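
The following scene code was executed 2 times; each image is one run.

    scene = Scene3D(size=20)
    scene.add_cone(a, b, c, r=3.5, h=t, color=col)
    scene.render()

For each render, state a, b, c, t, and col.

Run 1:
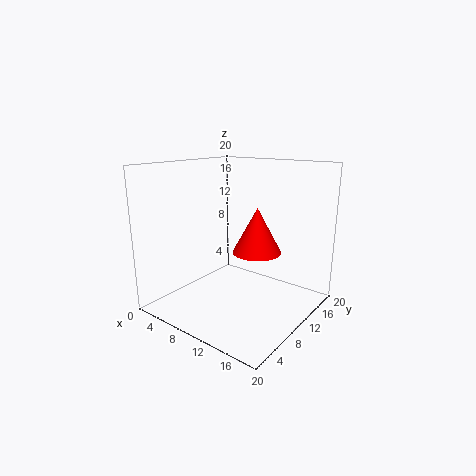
a = 11.5; b = 12.5; c = 7.5; t = 6.5; col = 'red'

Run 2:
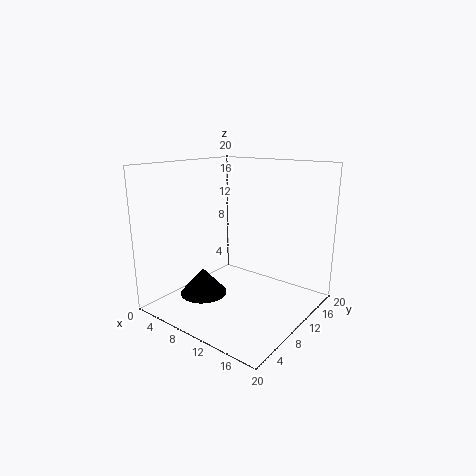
a = 4.5; b = 8.5; c = 0.5; t = 4; col = 'black'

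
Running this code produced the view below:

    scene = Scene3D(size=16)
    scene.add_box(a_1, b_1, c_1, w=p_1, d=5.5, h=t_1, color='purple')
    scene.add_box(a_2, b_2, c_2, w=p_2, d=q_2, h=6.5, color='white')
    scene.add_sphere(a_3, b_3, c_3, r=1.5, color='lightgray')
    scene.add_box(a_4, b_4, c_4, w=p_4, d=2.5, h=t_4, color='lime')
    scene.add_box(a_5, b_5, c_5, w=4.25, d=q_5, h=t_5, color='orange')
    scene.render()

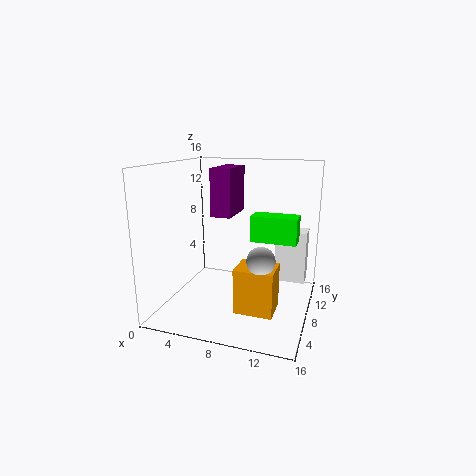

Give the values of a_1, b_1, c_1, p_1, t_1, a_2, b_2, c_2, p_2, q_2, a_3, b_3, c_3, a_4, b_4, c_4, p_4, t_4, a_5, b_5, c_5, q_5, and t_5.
a_1 = 3.75, b_1 = 10.25, c_1 = 9.5, p_1 = 2.5, t_1 = 5.75, a_2 = 11.25, b_2 = 12.75, c_2 = 1.25, p_2 = 3.75, q_2 = 2.5, a_3 = 11.25, b_3 = 5.75, c_3 = 6.5, a_4 = 9, b_4 = 9.25, c_4 = 7.25, p_4 = 5.25, t_4 = 3, a_5 = 8.5, b_5 = 4.75, c_5 = 0.5, q_5 = 3.5, t_5 = 5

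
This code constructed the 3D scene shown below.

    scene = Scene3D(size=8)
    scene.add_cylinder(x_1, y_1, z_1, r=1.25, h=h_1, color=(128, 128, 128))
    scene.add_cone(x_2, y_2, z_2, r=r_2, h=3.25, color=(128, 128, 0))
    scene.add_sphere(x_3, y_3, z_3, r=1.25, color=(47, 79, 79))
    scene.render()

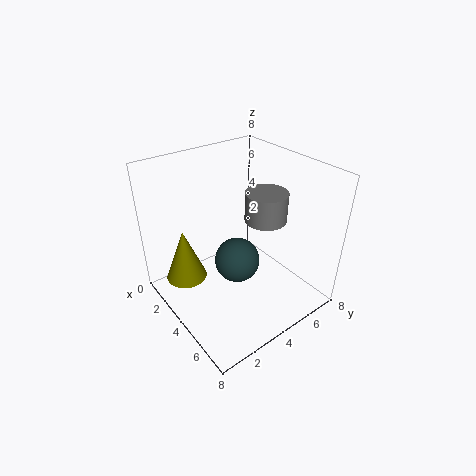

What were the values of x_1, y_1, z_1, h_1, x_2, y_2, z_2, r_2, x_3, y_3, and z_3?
x_1 = 3.75
y_1 = 6.25
z_1 = 4.25
h_1 = 1.75
x_2 = 1.25
y_2 = 2
z_2 = 0.5
r_2 = 1.25
x_3 = 4.25
y_3 = 3.75
z_3 = 2.75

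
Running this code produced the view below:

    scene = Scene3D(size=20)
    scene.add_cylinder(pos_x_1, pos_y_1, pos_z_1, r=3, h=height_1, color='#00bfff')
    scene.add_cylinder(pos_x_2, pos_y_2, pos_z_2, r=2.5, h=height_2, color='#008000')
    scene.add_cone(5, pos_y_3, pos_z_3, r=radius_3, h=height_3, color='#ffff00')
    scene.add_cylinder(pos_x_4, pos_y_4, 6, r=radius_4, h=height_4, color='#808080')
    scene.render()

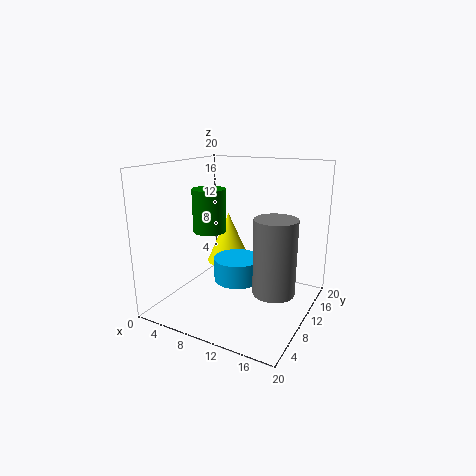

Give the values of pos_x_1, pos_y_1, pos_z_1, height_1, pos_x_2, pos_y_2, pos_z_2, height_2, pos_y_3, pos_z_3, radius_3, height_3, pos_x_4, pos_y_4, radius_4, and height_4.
pos_x_1 = 11.5; pos_y_1 = 7; pos_z_1 = 5.5; height_1 = 3; pos_x_2 = 4; pos_y_2 = 12; pos_z_2 = 9.5; height_2 = 6.5; pos_y_3 = 16; pos_z_3 = 3.5; radius_3 = 3.5; height_3 = 8; pos_x_4 = 17.5; pos_y_4 = 5; radius_4 = 2.5; height_4 = 9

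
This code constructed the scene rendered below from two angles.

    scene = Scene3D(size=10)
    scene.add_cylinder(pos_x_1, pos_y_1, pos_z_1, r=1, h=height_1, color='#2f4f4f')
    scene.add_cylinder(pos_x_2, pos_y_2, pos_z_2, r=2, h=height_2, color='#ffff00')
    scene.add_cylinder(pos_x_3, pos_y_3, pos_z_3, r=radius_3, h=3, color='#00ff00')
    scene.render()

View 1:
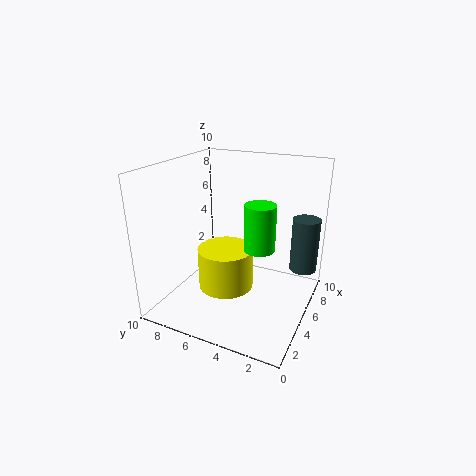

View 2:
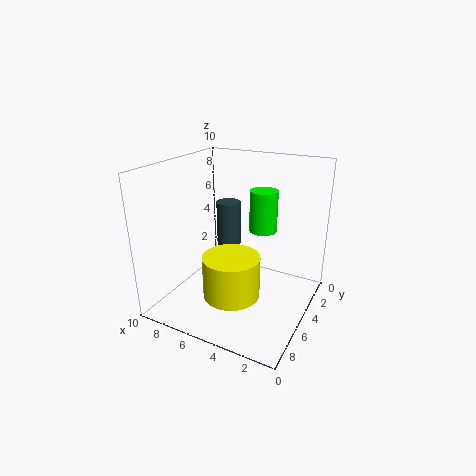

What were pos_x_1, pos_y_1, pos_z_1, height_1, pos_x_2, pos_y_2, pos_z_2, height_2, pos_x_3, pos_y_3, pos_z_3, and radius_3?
pos_x_1 = 8, pos_y_1 = 1, pos_z_1 = 2, height_1 = 4, pos_x_2 = 5, pos_y_2 = 6, pos_z_2 = 1, height_2 = 3, pos_x_3 = 4, pos_y_3 = 3, pos_z_3 = 5, radius_3 = 1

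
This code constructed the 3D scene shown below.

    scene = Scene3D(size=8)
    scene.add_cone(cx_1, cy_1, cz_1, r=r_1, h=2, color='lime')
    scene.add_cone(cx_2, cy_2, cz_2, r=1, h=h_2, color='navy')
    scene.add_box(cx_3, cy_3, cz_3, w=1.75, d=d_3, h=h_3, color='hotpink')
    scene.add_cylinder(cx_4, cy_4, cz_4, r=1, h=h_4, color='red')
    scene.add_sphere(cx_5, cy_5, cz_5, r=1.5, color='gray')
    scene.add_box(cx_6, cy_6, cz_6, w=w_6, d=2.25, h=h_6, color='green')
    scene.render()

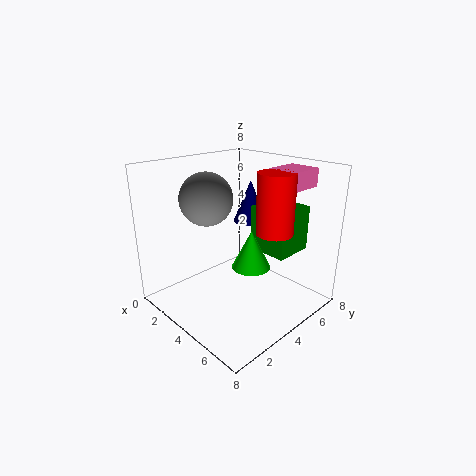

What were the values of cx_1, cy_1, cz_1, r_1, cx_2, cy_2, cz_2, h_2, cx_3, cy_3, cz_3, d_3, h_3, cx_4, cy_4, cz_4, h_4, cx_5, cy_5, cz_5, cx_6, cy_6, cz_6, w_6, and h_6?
cx_1 = 5.5; cy_1 = 3.5; cz_1 = 3; r_1 = 1; cx_2 = 3; cy_2 = 6; cz_2 = 4.25; h_2 = 2.5; cx_3 = 4.75; cy_3 = 5.5; cz_3 = 6.75; d_3 = 2; h_3 = 1; cx_4 = 5.75; cy_4 = 5; cz_4 = 4.5; h_4 = 3.25; cx_5 = 2.25; cy_5 = 3.25; cz_5 = 6; cx_6 = 4.25; cy_6 = 4.75; cz_6 = 3.25; w_6 = 2.25; h_6 = 2.5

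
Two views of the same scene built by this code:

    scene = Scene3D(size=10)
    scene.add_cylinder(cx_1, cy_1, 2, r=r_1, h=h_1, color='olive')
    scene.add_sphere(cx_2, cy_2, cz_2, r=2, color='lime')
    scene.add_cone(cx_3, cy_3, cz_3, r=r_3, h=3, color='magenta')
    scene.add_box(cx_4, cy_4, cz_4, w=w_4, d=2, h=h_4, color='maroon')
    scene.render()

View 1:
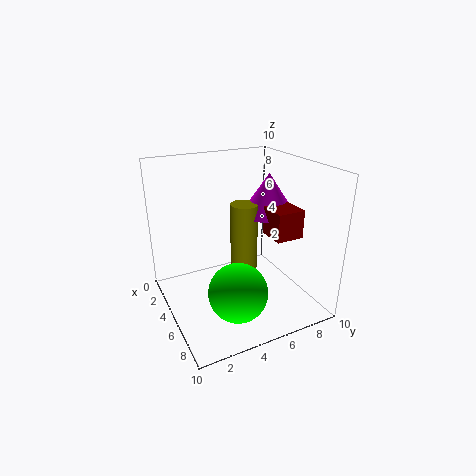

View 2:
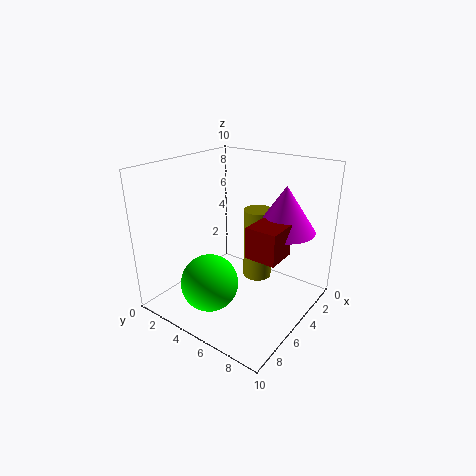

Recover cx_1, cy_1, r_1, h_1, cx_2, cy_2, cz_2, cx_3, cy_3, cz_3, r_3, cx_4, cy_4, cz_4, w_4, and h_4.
cx_1 = 4
cy_1 = 6
r_1 = 1
h_1 = 5
cx_2 = 7
cy_2 = 4
cz_2 = 2
cx_3 = 4
cy_3 = 8
cz_3 = 6
r_3 = 2
cx_4 = 5
cy_4 = 7
cz_4 = 5
w_4 = 2
h_4 = 2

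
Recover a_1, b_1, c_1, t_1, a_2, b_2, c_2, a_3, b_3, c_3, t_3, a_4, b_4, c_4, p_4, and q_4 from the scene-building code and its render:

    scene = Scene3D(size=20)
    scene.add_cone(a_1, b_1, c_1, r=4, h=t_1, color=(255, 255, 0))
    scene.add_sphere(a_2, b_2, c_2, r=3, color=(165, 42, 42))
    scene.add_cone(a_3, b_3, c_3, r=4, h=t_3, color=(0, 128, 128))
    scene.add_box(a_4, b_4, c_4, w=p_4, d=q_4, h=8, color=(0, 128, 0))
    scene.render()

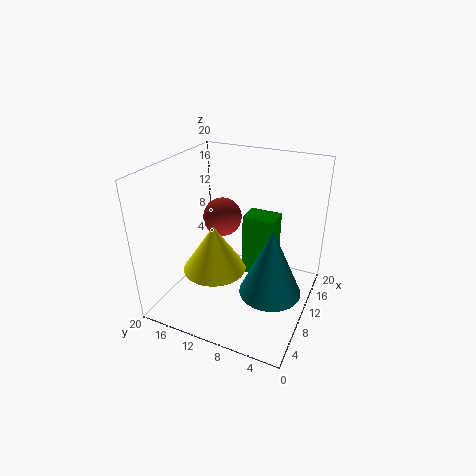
a_1 = 5; b_1 = 11; c_1 = 8; t_1 = 6; a_2 = 15; b_2 = 15; c_2 = 10; a_3 = 7; b_3 = 4; c_3 = 5; t_3 = 9; a_4 = 7; b_4 = 4; c_4 = 7; p_4 = 3; q_4 = 4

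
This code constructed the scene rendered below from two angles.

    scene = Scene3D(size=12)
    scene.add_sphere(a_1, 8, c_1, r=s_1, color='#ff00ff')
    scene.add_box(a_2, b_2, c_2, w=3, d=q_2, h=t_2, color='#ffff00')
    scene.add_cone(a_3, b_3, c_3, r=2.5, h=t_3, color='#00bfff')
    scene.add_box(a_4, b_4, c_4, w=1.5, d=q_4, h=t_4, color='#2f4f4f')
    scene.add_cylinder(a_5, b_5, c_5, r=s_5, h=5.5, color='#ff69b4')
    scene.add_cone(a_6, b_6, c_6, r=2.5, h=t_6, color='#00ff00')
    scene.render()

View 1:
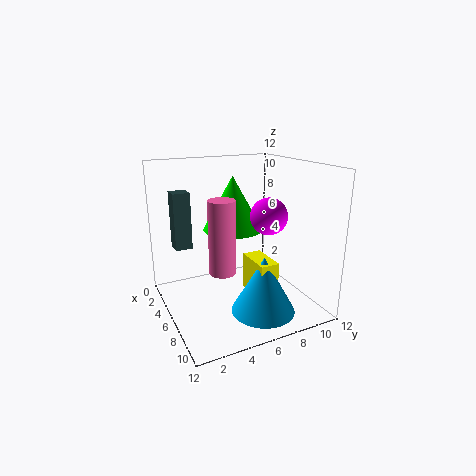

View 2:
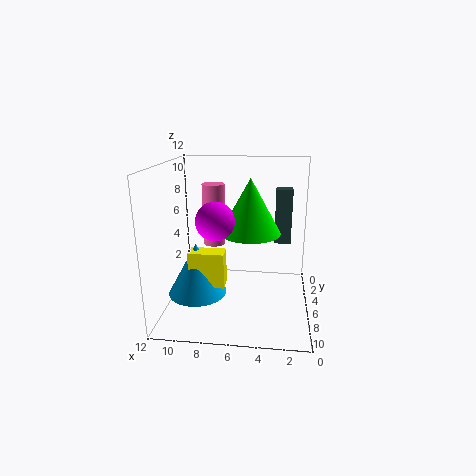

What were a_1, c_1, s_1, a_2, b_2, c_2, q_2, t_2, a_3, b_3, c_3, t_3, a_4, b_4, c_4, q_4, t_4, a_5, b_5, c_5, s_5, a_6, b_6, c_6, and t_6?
a_1 = 7.5, c_1 = 8, s_1 = 1.5, a_2 = 7, b_2 = 6, c_2 = 2, q_2 = 1.5, t_2 = 3, a_3 = 9.5, b_3 = 6.5, c_3 = 1, t_3 = 4.5, a_4 = 1.5, b_4 = 1.5, c_4 = 4.5, q_4 = 1.5, t_4 = 5, a_5 = 8.5, b_5 = 3.5, c_5 = 4.5, s_5 = 1, a_6 = 5, b_6 = 6, c_6 = 6.5, t_6 = 4.5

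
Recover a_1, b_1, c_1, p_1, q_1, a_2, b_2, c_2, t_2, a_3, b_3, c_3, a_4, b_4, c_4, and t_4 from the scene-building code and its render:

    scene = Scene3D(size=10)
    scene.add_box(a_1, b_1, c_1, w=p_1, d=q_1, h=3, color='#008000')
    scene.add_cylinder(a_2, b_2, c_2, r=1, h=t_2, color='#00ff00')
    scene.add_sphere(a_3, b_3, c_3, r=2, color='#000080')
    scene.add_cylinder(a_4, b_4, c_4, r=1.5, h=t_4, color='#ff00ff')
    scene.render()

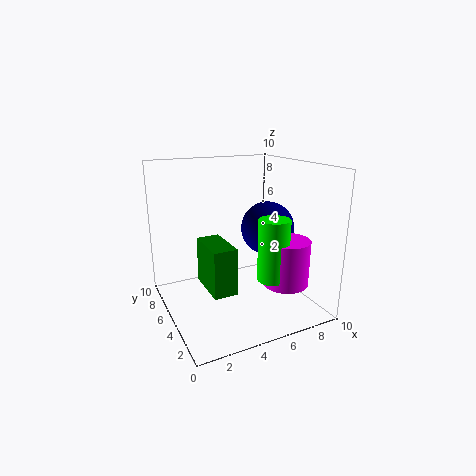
a_1 = 2
b_1 = 2
c_1 = 2.5
p_1 = 1.5
q_1 = 3
a_2 = 6
b_2 = 2
c_2 = 3
t_2 = 4
a_3 = 8
b_3 = 6
c_3 = 5
a_4 = 7
b_4 = 2
c_4 = 2.5
t_4 = 3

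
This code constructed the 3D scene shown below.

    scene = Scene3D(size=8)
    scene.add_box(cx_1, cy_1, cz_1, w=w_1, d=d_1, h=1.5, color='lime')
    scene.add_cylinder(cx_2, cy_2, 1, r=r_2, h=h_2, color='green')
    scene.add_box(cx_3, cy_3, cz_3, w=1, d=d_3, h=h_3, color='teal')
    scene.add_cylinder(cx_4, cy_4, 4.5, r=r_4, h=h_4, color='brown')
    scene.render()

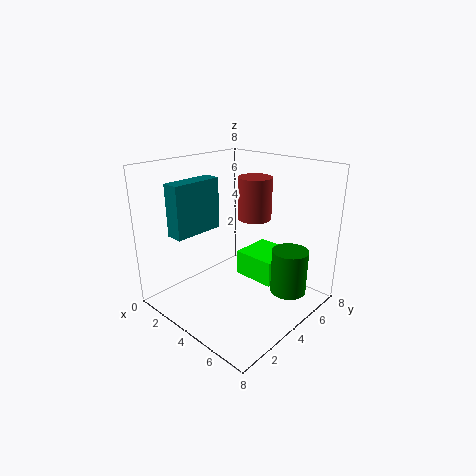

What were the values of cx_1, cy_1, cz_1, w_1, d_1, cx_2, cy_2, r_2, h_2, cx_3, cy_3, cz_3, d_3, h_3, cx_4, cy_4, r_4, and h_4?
cx_1 = 3
cy_1 = 5
cz_1 = 1
w_1 = 2.5
d_1 = 2.5
cx_2 = 6.5
cy_2 = 5.5
r_2 = 1
h_2 = 2.5
cx_3 = 1
cy_3 = 1.5
cz_3 = 4
d_3 = 3
h_3 = 3
cx_4 = 3.5
cy_4 = 6
r_4 = 1
h_4 = 2.5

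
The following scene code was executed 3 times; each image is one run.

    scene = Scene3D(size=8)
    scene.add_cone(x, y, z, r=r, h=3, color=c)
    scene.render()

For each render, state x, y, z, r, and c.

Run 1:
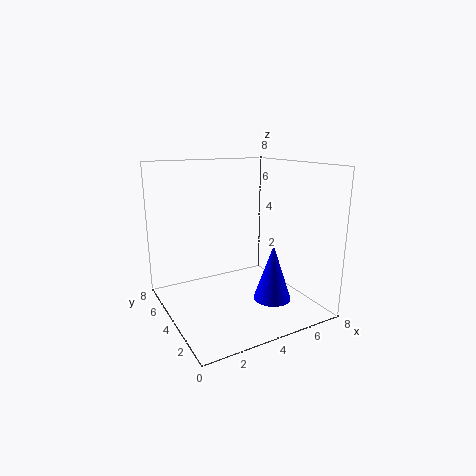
x = 5
y = 2
z = 1
r = 1
c = 'blue'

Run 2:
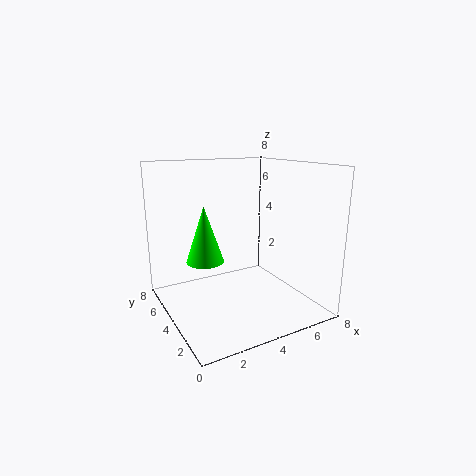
x = 2
y = 4
z = 3
r = 1
c = 'lime'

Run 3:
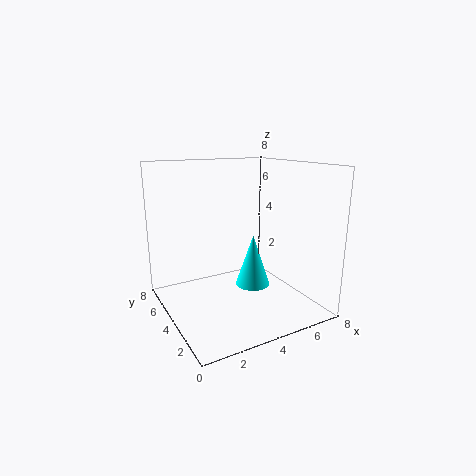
x = 5
y = 4
z = 1
r = 1
c = 'cyan'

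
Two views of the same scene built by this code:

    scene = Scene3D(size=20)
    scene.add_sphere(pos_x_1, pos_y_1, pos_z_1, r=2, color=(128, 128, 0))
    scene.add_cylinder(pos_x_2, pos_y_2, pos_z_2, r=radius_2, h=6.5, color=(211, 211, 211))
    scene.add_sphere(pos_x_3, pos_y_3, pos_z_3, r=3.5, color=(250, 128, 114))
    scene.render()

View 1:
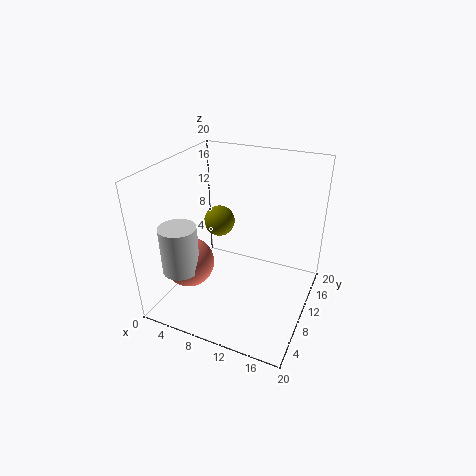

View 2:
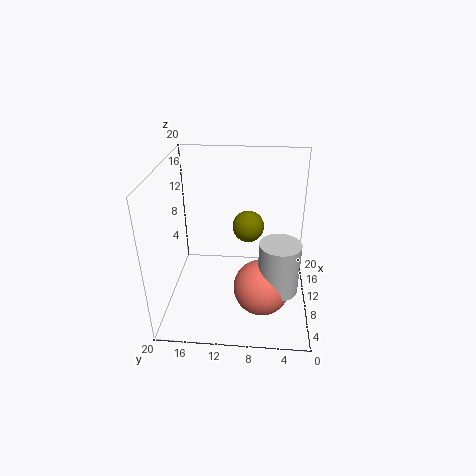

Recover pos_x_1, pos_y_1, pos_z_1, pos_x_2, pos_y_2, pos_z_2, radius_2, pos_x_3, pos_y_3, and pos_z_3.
pos_x_1 = 8; pos_y_1 = 8.5; pos_z_1 = 13; pos_x_2 = 4; pos_y_2 = 4.5; pos_z_2 = 6.5; radius_2 = 2.5; pos_x_3 = 4; pos_y_3 = 6.5; pos_z_3 = 6.5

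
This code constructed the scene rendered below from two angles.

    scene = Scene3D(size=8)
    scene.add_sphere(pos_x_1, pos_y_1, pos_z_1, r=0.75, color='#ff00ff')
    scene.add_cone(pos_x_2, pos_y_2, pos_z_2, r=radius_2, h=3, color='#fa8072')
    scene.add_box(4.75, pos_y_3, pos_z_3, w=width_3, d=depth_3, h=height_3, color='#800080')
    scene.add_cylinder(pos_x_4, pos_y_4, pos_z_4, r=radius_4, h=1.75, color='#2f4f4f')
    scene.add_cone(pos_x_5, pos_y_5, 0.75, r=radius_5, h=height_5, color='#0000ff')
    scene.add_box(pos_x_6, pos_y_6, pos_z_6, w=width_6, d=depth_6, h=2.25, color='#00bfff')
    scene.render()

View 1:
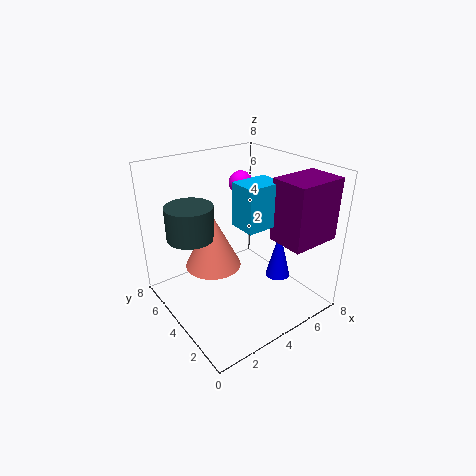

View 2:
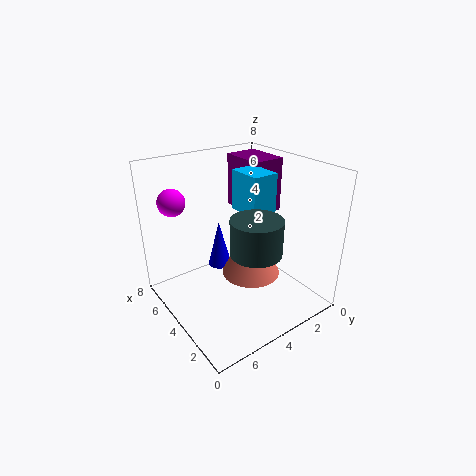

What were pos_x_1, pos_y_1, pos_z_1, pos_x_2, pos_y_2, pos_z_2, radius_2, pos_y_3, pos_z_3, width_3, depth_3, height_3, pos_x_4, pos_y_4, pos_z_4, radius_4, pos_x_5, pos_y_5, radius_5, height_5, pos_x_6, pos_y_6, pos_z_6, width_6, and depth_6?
pos_x_1 = 6.25
pos_y_1 = 6.75
pos_z_1 = 6
pos_x_2 = 2.5
pos_y_2 = 4.25
pos_z_2 = 2.75
radius_2 = 1.5
pos_y_3 = 0.25
pos_z_3 = 4.5
width_3 = 2.75
depth_3 = 2
height_3 = 3.25
pos_x_4 = 1.5
pos_y_4 = 4.75
pos_z_4 = 4.5
radius_4 = 1.25
pos_x_5 = 6.75
pos_y_5 = 3.5
radius_5 = 0.75
height_5 = 3
pos_x_6 = 3.25
pos_y_6 = 2
pos_z_6 = 5.25
width_6 = 2
depth_6 = 1.5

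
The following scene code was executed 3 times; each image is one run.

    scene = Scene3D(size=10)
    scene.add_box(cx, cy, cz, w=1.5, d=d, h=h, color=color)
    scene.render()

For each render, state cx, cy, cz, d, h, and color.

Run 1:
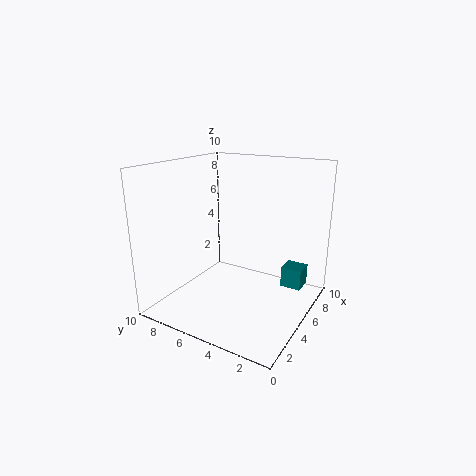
cx = 7, cy = 1, cz = 1, d = 1.5, h = 1.5, color = 'teal'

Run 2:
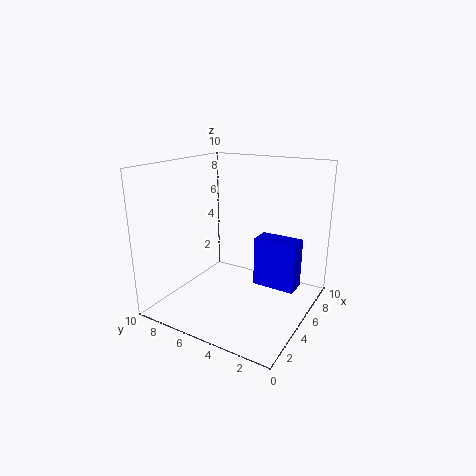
cx = 5.5, cy = 1, cz = 1.5, d = 3, h = 3.5, color = 'blue'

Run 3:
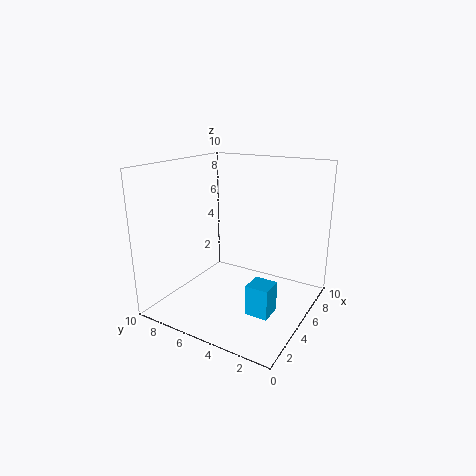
cx = 2.5, cy = 1.5, cz = 1, d = 1.5, h = 2, color = 'deepskyblue'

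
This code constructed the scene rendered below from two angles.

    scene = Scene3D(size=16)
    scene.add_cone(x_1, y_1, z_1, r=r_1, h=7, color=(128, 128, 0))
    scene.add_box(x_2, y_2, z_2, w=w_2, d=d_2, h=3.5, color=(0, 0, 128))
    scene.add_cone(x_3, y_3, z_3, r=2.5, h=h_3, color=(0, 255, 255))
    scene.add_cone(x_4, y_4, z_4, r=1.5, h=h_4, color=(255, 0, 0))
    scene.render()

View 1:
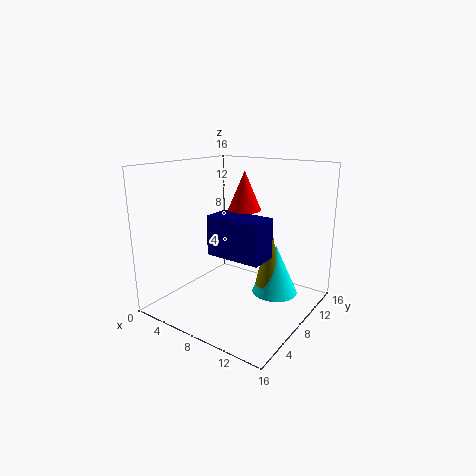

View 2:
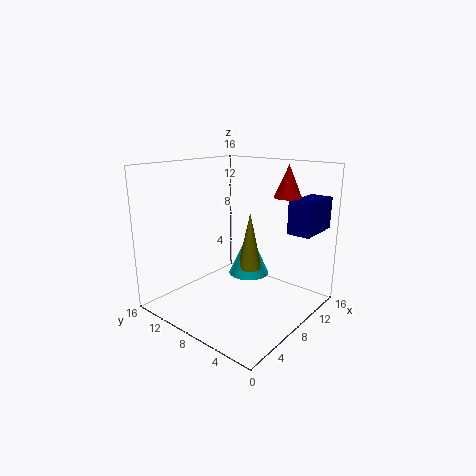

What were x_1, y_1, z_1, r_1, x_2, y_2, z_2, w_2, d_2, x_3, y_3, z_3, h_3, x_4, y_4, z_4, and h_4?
x_1 = 11.5
y_1 = 9
z_1 = 3
r_1 = 1.5
x_2 = 10
y_2 = 0.5
z_2 = 9
w_2 = 5
d_2 = 2.5
x_3 = 12
y_3 = 9.5
z_3 = 2
h_3 = 5.5
x_4 = 11.5
y_4 = 4
z_4 = 12.5
h_4 = 3.5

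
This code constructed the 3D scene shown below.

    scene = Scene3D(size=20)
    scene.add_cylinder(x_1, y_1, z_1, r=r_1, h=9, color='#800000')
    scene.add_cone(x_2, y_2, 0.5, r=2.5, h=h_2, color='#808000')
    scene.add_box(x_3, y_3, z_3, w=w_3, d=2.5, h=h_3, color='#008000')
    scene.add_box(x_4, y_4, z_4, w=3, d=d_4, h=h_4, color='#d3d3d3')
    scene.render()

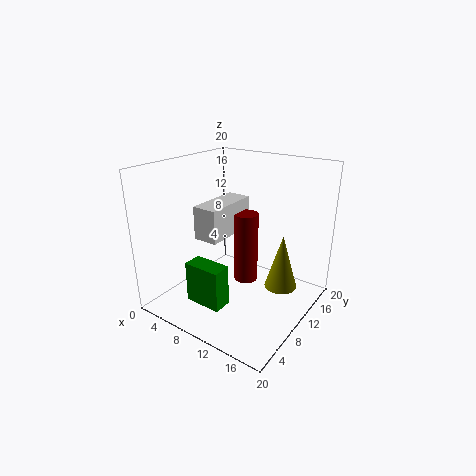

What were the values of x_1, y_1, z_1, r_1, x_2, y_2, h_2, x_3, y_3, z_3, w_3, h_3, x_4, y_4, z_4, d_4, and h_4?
x_1 = 13, y_1 = 7.5, z_1 = 6, r_1 = 1.5, x_2 = 14, y_2 = 16, h_2 = 8.5, x_3 = 7, y_3 = 2.5, z_3 = 3, w_3 = 5, h_3 = 5.5, x_4 = 9, y_4 = 2.5, z_4 = 12.5, d_4 = 7, h_4 = 4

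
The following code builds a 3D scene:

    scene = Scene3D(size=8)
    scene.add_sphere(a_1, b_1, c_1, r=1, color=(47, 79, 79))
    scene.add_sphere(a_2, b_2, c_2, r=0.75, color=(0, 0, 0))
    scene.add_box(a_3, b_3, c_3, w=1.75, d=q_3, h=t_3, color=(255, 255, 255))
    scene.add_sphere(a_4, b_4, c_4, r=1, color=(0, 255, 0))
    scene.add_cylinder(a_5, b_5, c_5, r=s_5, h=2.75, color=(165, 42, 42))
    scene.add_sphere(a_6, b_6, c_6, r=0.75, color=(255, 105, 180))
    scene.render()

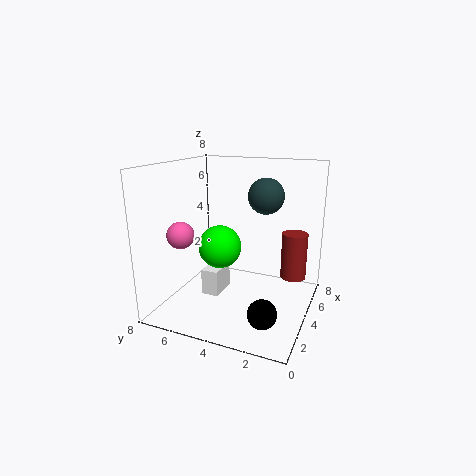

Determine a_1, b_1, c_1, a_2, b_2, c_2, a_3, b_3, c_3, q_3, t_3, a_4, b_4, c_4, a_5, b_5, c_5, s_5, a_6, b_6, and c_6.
a_1 = 5; b_1 = 2.75; c_1 = 6.25; a_2 = 1.75; b_2 = 1.75; c_2 = 1; a_3 = 3.25; b_3 = 5; c_3 = 0.5; q_3 = 1; t_3 = 1.5; a_4 = 1.25; b_4 = 3.75; c_4 = 4.5; a_5 = 6; b_5 = 1.25; c_5 = 1.25; s_5 = 0.75; a_6 = 2.5; b_6 = 6.75; c_6 = 4.25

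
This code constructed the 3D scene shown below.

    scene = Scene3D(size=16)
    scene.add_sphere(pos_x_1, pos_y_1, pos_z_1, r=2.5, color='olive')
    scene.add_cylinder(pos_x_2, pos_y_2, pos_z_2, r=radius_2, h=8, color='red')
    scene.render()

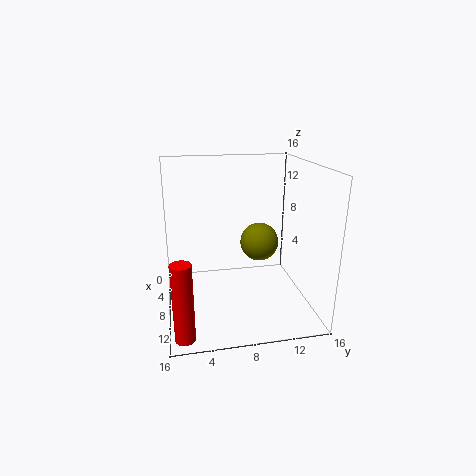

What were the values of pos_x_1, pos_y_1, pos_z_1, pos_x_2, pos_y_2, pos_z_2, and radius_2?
pos_x_1 = 2.5, pos_y_1 = 12, pos_z_1 = 5, pos_x_2 = 14.5, pos_y_2 = 1.5, pos_z_2 = 0.5, radius_2 = 1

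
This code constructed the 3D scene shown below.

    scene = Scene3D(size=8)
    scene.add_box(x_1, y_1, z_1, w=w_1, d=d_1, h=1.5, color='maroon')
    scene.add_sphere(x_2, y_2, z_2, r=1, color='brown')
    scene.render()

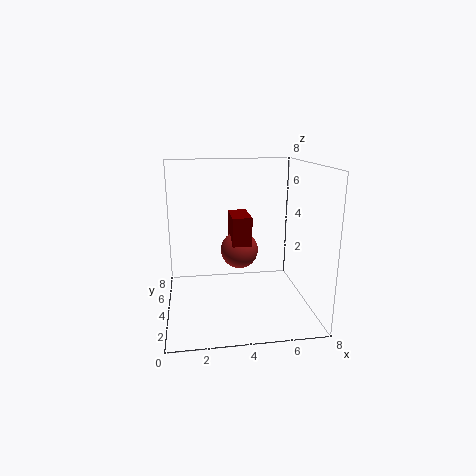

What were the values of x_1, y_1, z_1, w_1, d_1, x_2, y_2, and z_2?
x_1 = 3.5
y_1 = 2.5
z_1 = 4
w_1 = 1
d_1 = 2
x_2 = 4
y_2 = 3.5
z_2 = 3.5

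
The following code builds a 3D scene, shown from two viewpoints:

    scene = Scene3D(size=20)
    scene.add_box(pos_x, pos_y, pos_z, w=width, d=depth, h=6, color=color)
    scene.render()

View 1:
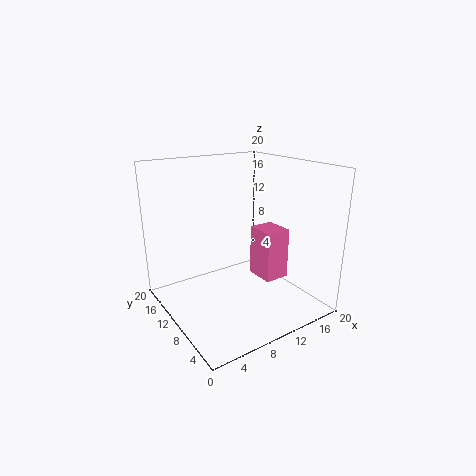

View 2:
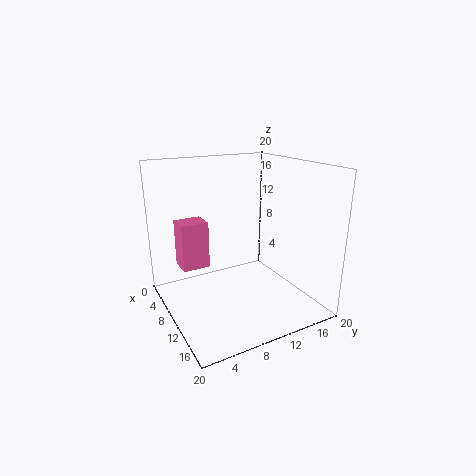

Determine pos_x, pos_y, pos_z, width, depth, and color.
pos_x = 8.5
pos_y = 1.5
pos_z = 7.5
width = 3
depth = 3.5
color = 'hotpink'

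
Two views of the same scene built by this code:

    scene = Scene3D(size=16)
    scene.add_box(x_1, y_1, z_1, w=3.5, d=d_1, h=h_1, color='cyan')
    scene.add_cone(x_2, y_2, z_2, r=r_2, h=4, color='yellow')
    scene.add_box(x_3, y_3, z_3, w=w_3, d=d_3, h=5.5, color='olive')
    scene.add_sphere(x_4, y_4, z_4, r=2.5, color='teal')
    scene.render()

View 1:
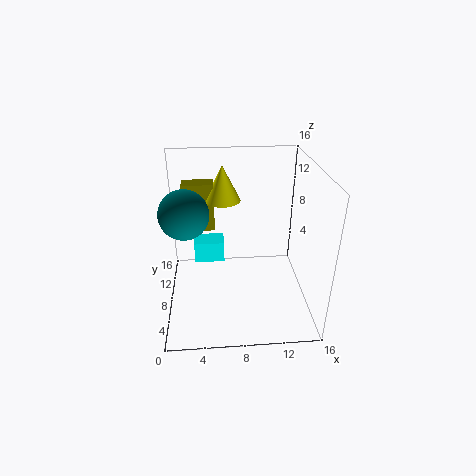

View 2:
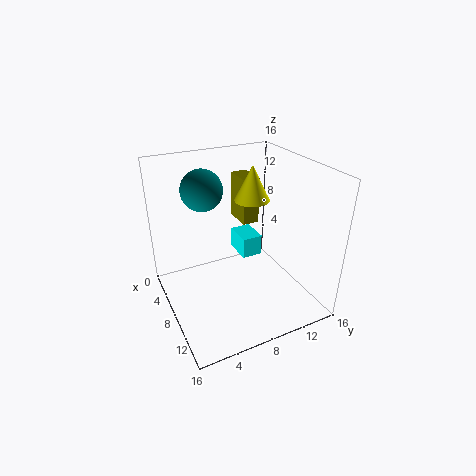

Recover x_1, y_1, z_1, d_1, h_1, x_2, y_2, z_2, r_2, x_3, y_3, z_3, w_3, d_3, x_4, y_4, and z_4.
x_1 = 3; y_1 = 9.5; z_1 = 4; d_1 = 2.5; h_1 = 2.5; x_2 = 6.5; y_2 = 10.5; z_2 = 11.5; r_2 = 2; x_3 = 2; y_3 = 10; z_3 = 8; w_3 = 3.5; d_3 = 2; x_4 = 2.5; y_4 = 6; z_4 = 12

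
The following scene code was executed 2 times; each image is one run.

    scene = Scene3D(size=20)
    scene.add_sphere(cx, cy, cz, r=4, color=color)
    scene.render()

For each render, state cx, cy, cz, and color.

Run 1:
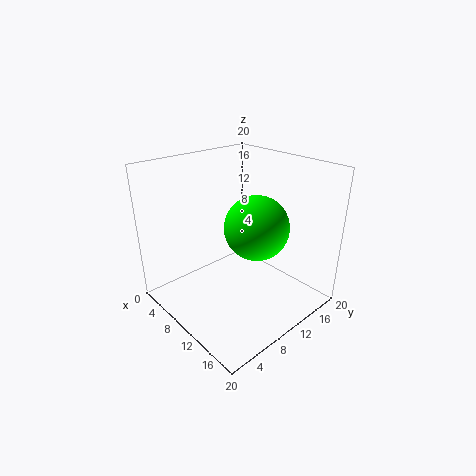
cx = 14.5, cy = 9, cz = 13.5, color = 'lime'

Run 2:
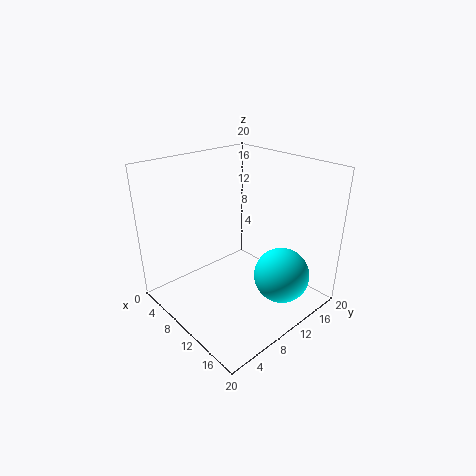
cx = 14.5, cy = 14.5, cz = 4, color = 'cyan'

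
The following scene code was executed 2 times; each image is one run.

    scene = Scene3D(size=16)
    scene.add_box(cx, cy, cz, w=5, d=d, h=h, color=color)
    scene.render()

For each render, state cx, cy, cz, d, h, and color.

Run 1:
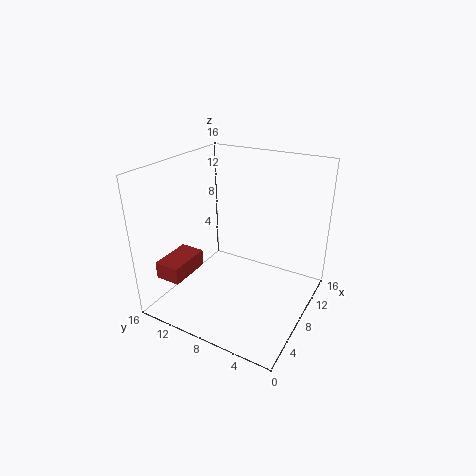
cx = 3, cy = 13, cz = 3, d = 3, h = 2, color = 'brown'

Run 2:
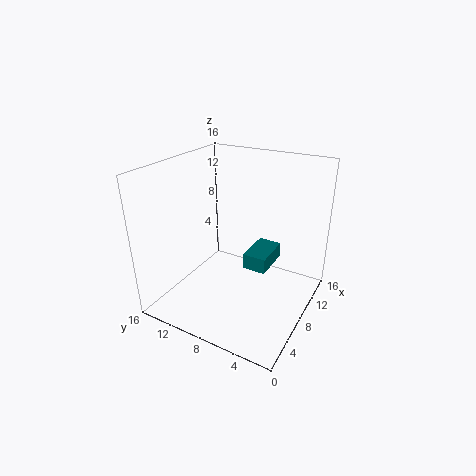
cx = 11, cy = 6, cz = 2, d = 3, h = 2, color = 'teal'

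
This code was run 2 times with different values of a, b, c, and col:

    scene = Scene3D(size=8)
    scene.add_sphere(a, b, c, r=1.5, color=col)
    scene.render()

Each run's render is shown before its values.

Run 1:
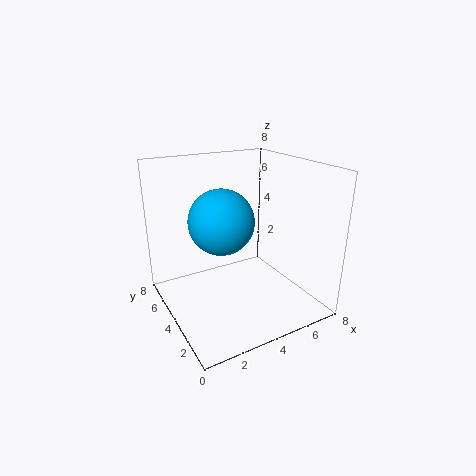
a = 2, b = 2, c = 6, col = 'deepskyblue'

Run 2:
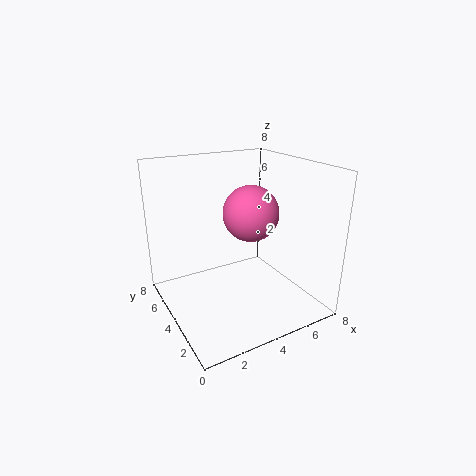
a = 4.5, b = 3.5, c = 5.5, col = 'hotpink'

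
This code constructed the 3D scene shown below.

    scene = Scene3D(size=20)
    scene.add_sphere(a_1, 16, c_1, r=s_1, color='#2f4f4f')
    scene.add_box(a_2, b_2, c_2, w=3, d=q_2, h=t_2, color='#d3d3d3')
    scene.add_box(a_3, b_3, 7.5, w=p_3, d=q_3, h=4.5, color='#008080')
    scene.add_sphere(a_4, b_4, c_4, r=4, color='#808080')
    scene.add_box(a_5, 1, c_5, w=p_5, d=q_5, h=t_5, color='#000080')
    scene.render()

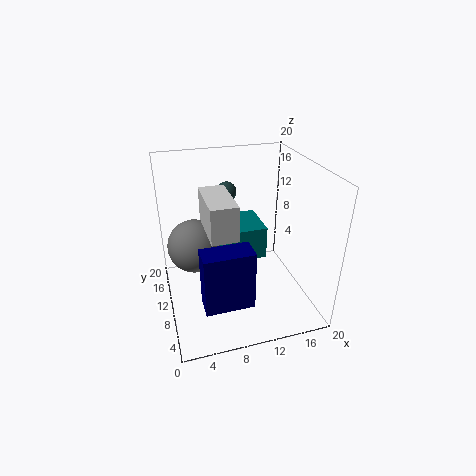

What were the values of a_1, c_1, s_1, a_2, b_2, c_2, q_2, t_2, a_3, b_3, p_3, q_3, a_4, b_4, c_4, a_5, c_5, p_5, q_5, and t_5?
a_1 = 10; c_1 = 14.5; s_1 = 1.5; a_2 = 4.5; b_2 = 1; c_2 = 15; q_2 = 6.5; t_2 = 4; a_3 = 8; b_3 = 8; p_3 = 5.5; q_3 = 6; a_4 = 4.5; b_4 = 14.5; c_4 = 7; a_5 = 3.5; c_5 = 5.5; p_5 = 6; q_5 = 3; t_5 = 7.5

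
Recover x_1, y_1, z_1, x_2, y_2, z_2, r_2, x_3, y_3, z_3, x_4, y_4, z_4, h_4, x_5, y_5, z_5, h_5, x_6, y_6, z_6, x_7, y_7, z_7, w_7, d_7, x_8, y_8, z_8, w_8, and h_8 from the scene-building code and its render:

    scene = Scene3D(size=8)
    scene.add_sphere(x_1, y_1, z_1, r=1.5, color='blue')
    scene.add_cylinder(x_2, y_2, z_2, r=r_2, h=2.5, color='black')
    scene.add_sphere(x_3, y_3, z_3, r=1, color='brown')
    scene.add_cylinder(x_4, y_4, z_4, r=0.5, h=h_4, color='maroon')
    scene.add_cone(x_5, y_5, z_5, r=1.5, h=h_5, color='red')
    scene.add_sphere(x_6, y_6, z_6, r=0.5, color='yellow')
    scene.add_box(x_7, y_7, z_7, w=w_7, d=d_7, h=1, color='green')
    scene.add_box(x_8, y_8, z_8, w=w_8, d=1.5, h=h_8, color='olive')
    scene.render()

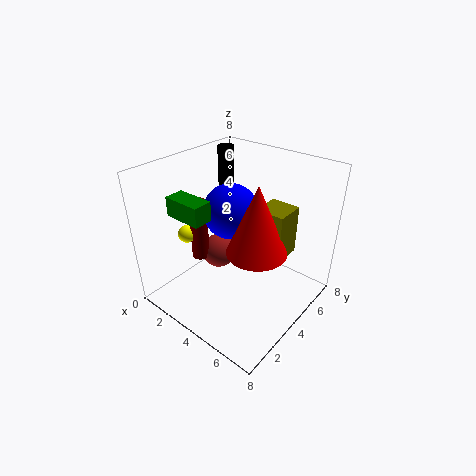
x_1 = 3.5, y_1 = 4, z_1 = 5.5, x_2 = 1, y_2 = 6.5, z_2 = 5.5, r_2 = 0.5, x_3 = 2.5, y_3 = 4, z_3 = 2.5, x_4 = 2, y_4 = 3, z_4 = 2.5, h_4 = 3.5, x_5 = 6, y_5 = 3, z_5 = 4.5, h_5 = 3.5, x_6 = 1.5, y_6 = 2.5, z_6 = 4, x_7 = 2, y_7 = 1, z_7 = 6, w_7 = 2, d_7 = 1, x_8 = 5.5, y_8 = 3.5, z_8 = 4, w_8 = 1.5, h_8 = 2.5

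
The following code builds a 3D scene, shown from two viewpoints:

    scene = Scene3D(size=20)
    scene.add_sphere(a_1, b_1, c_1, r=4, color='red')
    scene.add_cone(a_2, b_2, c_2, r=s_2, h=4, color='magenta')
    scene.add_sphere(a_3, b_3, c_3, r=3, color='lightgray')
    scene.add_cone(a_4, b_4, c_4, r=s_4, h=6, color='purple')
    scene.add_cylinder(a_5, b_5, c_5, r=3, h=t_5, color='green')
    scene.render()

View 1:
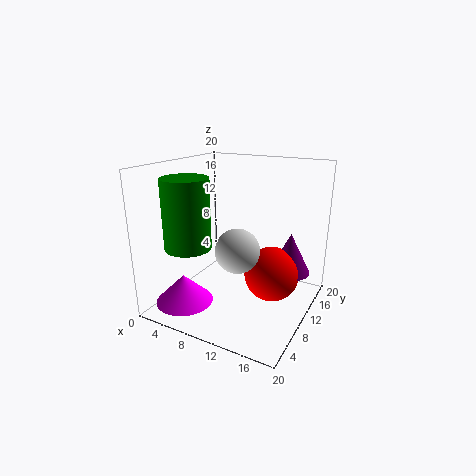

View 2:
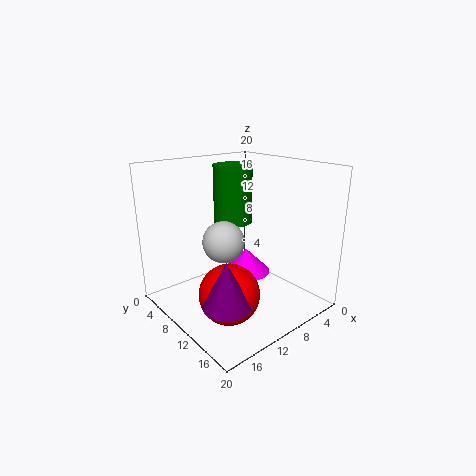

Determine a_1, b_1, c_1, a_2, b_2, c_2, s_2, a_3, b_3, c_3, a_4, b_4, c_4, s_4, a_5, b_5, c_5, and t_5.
a_1 = 14; b_1 = 13; c_1 = 4; a_2 = 4; b_2 = 5; c_2 = 1; s_2 = 4; a_3 = 11; b_3 = 8; c_3 = 9; a_4 = 16; b_4 = 15; c_4 = 4; s_4 = 3; a_5 = 6; b_5 = 4; c_5 = 10; t_5 = 9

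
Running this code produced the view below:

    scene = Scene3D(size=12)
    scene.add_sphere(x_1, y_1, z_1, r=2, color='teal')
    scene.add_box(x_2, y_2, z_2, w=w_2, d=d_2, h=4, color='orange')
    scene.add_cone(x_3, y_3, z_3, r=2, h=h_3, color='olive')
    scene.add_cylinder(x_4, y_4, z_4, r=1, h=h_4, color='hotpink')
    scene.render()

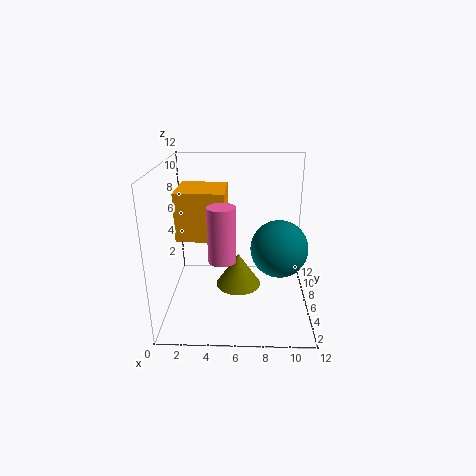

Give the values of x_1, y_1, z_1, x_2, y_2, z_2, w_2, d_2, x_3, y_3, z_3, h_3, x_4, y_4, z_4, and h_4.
x_1 = 9
y_1 = 2
z_1 = 7
x_2 = 1
y_2 = 5
z_2 = 6
w_2 = 4
d_2 = 4
x_3 = 6
y_3 = 7
z_3 = 1
h_3 = 3
x_4 = 5
y_4 = 2
z_4 = 6
h_4 = 4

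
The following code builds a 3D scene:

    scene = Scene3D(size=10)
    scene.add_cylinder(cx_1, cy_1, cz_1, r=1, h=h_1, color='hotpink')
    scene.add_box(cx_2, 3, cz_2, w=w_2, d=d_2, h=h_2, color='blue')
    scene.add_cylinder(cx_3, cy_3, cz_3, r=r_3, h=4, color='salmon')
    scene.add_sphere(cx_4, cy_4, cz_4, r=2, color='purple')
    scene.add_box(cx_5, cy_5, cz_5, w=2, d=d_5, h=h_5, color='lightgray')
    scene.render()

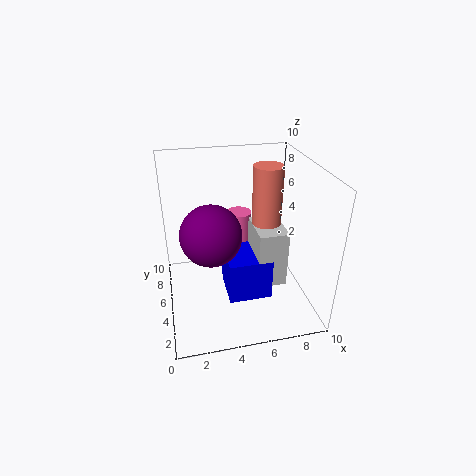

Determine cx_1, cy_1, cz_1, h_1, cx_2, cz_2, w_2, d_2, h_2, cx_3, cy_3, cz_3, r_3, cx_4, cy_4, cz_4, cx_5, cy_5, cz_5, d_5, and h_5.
cx_1 = 6, cy_1 = 9, cz_1 = 2, h_1 = 3, cx_2 = 4, cz_2 = 1, w_2 = 3, d_2 = 3, h_2 = 3, cx_3 = 7, cy_3 = 5, cz_3 = 6, r_3 = 1, cx_4 = 3, cy_4 = 4, cz_4 = 6, cx_5 = 6, cy_5 = 3, cz_5 = 2, d_5 = 3, h_5 = 4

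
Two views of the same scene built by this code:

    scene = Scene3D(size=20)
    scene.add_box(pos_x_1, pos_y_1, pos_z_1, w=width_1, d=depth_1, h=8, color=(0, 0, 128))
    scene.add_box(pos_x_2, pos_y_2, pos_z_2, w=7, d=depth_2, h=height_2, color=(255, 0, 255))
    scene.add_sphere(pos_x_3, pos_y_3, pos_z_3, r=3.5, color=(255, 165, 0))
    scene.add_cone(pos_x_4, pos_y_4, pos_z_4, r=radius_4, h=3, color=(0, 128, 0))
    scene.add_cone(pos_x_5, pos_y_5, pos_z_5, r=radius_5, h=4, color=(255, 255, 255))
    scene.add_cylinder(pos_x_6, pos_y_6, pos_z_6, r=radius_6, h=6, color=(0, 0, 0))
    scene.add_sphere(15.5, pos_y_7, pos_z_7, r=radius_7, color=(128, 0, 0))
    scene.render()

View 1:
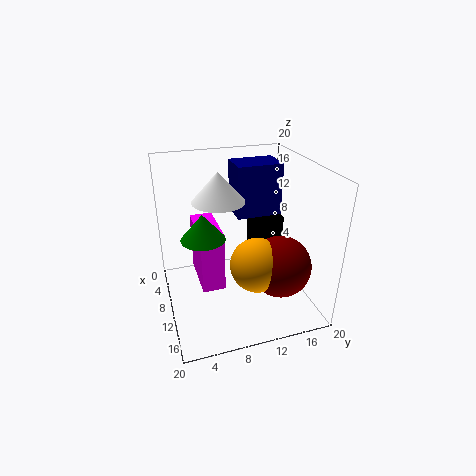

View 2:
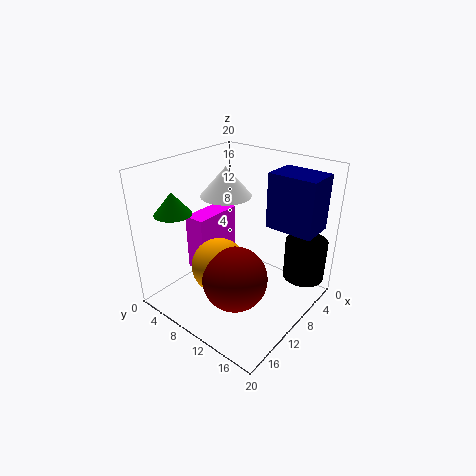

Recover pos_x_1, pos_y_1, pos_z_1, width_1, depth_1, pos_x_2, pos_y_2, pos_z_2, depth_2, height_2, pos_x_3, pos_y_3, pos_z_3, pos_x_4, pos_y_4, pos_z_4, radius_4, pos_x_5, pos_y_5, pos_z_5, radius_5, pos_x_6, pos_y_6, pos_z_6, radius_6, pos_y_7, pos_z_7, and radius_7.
pos_x_1 = 0.5, pos_y_1 = 11.5, pos_z_1 = 10.5, width_1 = 5, depth_1 = 7, pos_x_2 = 7, pos_y_2 = 4, pos_z_2 = 5, depth_2 = 3, height_2 = 8, pos_x_3 = 15, pos_y_3 = 11, pos_z_3 = 8.5, pos_x_4 = 16, pos_y_4 = 4, pos_z_4 = 14, radius_4 = 2.5, pos_x_5 = 9.5, pos_y_5 = 7.5, pos_z_5 = 15.5, radius_5 = 3.5, pos_x_6 = 3, pos_y_6 = 17, pos_z_6 = 3, radius_6 = 3, pos_y_7 = 14, pos_z_7 = 8, radius_7 = 4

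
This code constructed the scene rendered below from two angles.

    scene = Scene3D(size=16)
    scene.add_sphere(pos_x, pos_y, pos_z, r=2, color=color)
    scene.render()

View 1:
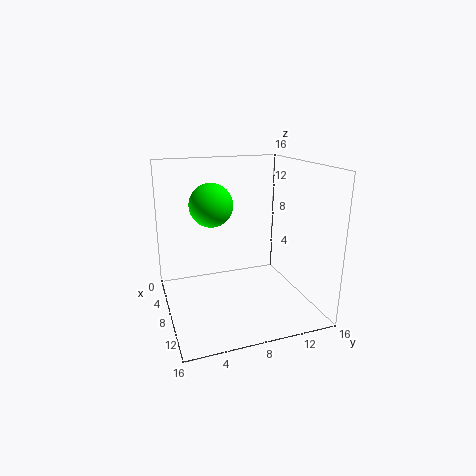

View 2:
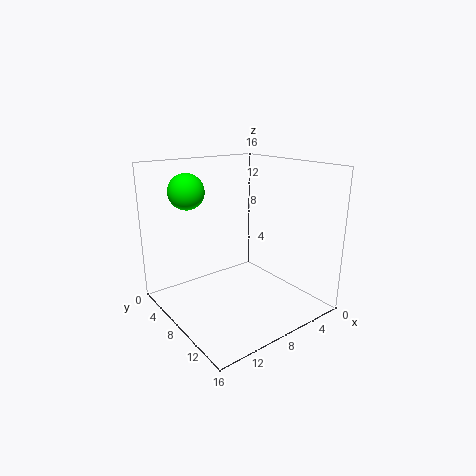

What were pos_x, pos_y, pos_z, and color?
pos_x = 12
pos_y = 4
pos_z = 13
color = 'lime'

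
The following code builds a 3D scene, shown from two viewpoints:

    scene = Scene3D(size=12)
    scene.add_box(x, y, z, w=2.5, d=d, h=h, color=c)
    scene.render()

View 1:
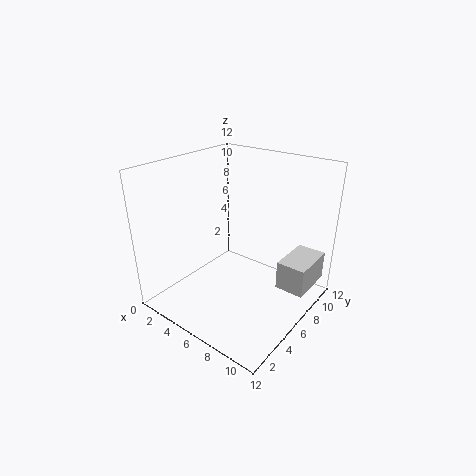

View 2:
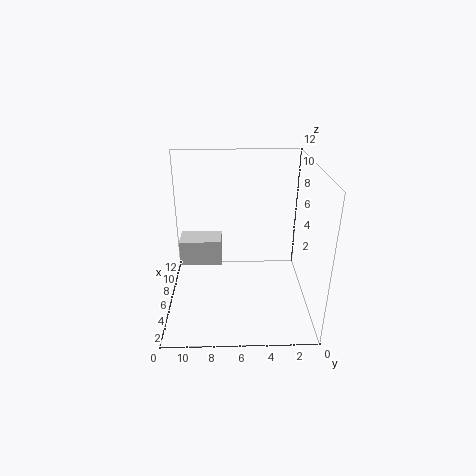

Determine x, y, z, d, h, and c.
x = 9, y = 7.5, z = 1.5, d = 4, h = 2.5, c = 'lightgray'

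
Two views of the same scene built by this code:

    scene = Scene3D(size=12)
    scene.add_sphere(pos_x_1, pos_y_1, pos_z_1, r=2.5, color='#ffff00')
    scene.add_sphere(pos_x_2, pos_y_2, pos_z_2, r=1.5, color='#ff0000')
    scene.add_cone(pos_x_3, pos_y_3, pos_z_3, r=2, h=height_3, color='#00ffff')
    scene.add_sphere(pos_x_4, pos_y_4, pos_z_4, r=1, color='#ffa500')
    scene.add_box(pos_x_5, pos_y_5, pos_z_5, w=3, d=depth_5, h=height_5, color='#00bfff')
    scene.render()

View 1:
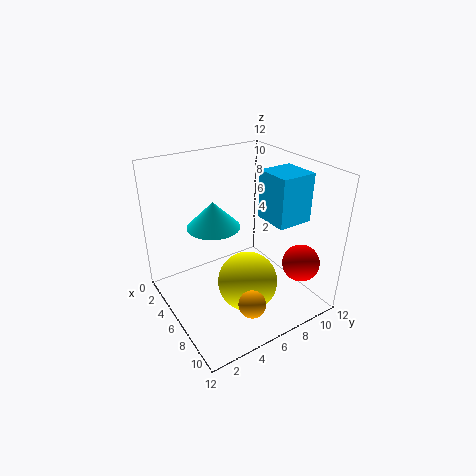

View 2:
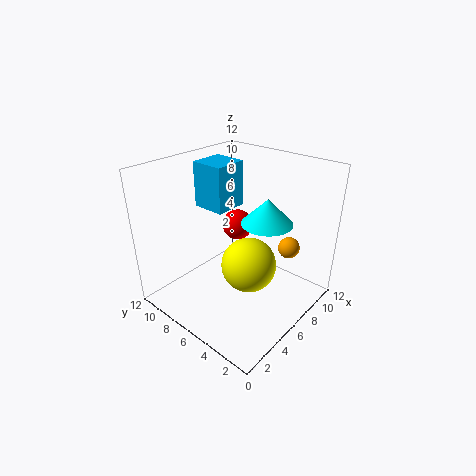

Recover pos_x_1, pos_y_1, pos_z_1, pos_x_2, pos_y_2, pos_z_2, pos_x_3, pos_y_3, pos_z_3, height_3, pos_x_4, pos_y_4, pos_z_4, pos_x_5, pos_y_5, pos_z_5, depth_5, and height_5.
pos_x_1 = 7.5; pos_y_1 = 6; pos_z_1 = 2.5; pos_x_2 = 10; pos_y_2 = 9.5; pos_z_2 = 4.5; pos_x_3 = 6.5; pos_y_3 = 3.5; pos_z_3 = 8; height_3 = 2; pos_x_4 = 11; pos_y_4 = 4; pos_z_4 = 3.5; pos_x_5 = 6; pos_y_5 = 8; pos_z_5 = 7.5; depth_5 = 3; height_5 = 4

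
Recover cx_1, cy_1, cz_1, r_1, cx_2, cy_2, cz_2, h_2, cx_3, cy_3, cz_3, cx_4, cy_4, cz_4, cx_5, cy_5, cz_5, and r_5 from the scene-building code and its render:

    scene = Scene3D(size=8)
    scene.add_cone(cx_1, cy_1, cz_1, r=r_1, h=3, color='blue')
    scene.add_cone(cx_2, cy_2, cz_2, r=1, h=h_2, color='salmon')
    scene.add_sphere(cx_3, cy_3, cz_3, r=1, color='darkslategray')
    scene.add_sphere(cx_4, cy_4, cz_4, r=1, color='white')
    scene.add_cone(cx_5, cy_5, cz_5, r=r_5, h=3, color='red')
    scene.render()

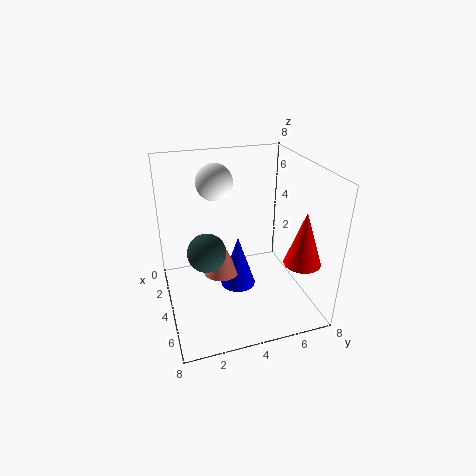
cx_1 = 4, cy_1 = 4, cz_1 = 1, r_1 = 1, cx_2 = 4, cy_2 = 3, cz_2 = 2, h_2 = 2, cx_3 = 5, cy_3 = 2, cz_3 = 4, cx_4 = 3, cy_4 = 3, cz_4 = 7, cx_5 = 6, cy_5 = 7, cz_5 = 3, r_5 = 1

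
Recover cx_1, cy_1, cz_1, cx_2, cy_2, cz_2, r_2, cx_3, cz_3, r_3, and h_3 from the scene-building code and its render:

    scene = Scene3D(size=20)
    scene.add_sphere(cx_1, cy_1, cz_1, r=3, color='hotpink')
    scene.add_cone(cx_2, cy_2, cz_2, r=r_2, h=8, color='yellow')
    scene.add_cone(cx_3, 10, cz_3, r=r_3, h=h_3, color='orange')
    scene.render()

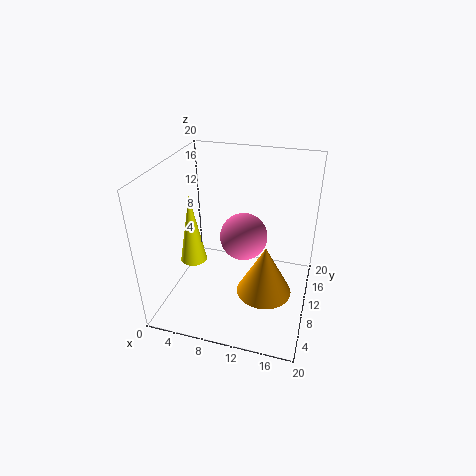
cx_1 = 11.5
cy_1 = 7.5
cz_1 = 12
cx_2 = 7
cy_2 = 2
cz_2 = 11.5
r_2 = 1.5
cx_3 = 14
cz_3 = 1.5
r_3 = 4
h_3 = 7.5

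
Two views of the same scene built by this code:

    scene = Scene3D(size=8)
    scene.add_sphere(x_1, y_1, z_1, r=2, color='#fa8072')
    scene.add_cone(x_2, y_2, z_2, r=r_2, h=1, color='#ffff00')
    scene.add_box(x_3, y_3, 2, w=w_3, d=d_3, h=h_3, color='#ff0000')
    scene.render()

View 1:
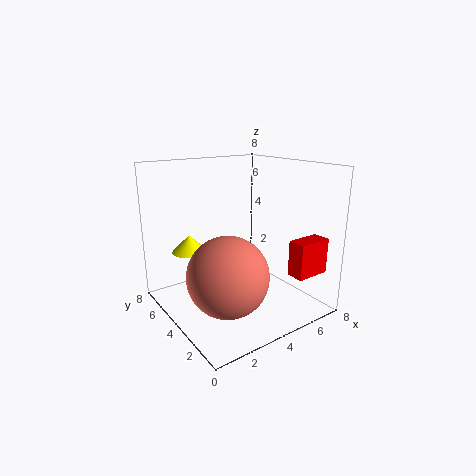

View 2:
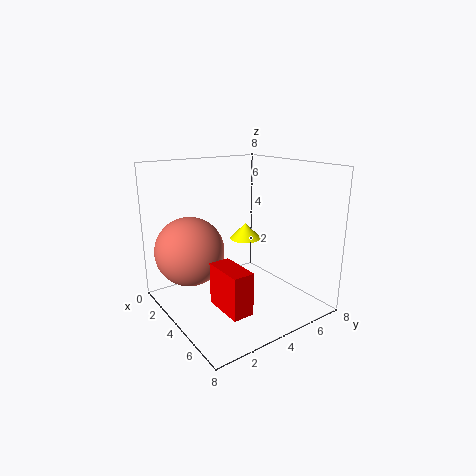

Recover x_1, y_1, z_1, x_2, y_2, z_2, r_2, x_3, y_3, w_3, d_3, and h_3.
x_1 = 2
y_1 = 2
z_1 = 3
x_2 = 2
y_2 = 6
z_2 = 3
r_2 = 1
x_3 = 6
y_3 = 1
w_3 = 2
d_3 = 1
h_3 = 2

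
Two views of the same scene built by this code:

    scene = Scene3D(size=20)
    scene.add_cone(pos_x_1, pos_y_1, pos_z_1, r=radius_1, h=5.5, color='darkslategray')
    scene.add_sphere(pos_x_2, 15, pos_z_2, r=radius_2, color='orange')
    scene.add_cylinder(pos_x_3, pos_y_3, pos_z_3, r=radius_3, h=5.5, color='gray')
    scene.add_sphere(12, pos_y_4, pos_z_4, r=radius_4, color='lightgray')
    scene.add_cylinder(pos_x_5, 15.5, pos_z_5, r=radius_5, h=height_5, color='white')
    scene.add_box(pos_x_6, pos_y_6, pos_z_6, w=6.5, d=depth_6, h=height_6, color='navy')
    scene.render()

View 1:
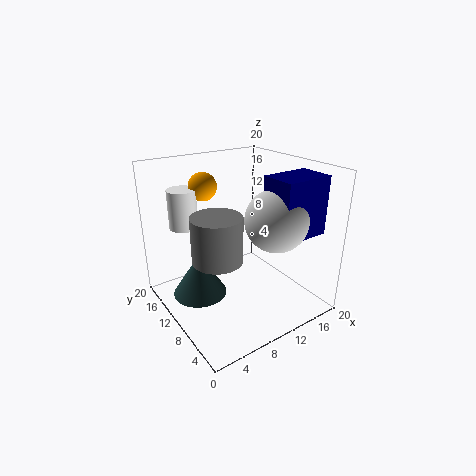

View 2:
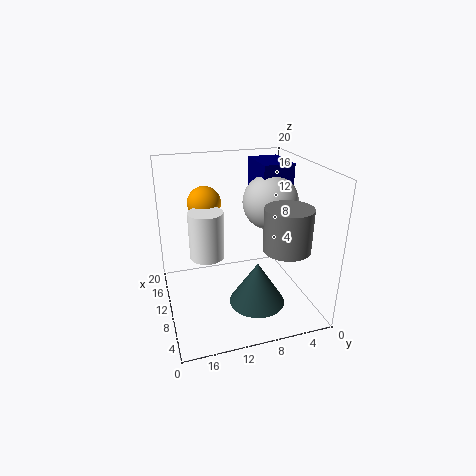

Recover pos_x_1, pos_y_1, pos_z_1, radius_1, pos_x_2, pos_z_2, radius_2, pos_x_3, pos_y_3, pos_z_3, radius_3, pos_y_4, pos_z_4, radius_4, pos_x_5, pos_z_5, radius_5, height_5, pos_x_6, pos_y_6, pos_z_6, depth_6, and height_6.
pos_x_1 = 3.5
pos_y_1 = 9.5
pos_z_1 = 4
radius_1 = 3.5
pos_x_2 = 7.5
pos_z_2 = 16.5
radius_2 = 2
pos_x_3 = 4
pos_y_3 = 5.5
pos_z_3 = 10.5
radius_3 = 3
pos_y_4 = 4.5
pos_z_4 = 14
radius_4 = 4
pos_x_5 = 4.5
pos_z_5 = 11
radius_5 = 2
height_5 = 5.5
pos_x_6 = 11
pos_y_6 = 1.5
pos_z_6 = 12
depth_6 = 4.5
height_6 = 7.5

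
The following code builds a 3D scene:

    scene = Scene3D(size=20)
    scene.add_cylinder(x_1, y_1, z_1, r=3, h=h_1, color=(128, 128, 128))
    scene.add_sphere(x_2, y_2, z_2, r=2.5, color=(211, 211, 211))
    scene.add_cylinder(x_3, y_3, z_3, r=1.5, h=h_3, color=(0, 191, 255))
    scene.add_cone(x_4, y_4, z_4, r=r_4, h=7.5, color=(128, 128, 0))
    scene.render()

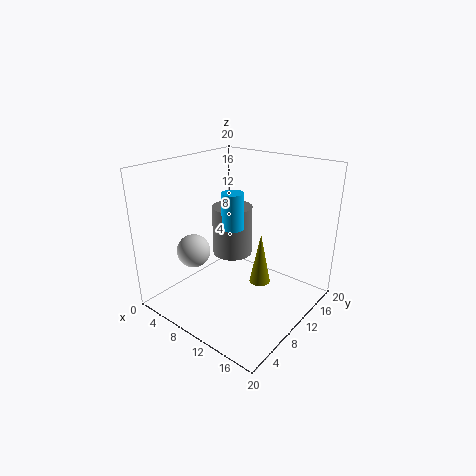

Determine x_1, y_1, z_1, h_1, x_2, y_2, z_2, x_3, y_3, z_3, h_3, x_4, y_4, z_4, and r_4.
x_1 = 6.5, y_1 = 13, z_1 = 5.5, h_1 = 7.5, x_2 = 3, y_2 = 8, z_2 = 6.5, x_3 = 9.5, y_3 = 9.5, z_3 = 11.5, h_3 = 5, x_4 = 12.5, y_4 = 12, z_4 = 3, r_4 = 1.5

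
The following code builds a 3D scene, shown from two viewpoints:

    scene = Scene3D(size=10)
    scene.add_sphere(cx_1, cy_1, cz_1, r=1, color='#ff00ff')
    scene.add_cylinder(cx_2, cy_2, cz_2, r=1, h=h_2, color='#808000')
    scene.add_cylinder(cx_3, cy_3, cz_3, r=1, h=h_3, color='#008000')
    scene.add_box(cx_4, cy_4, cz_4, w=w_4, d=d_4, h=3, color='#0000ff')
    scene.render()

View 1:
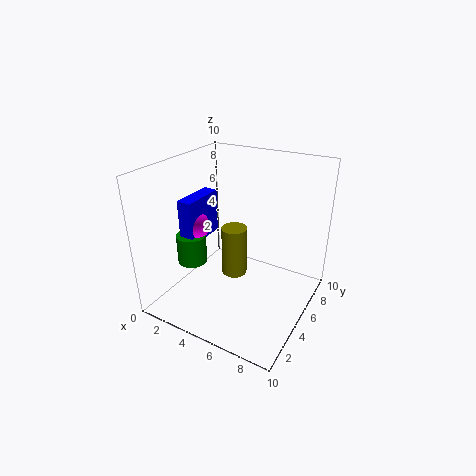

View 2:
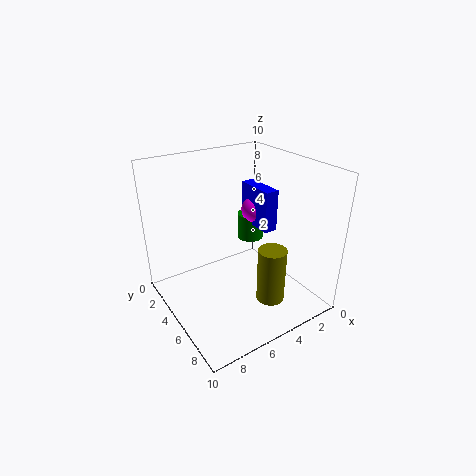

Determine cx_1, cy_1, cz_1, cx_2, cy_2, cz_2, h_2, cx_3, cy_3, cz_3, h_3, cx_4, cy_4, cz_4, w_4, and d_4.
cx_1 = 2.5; cy_1 = 3.5; cz_1 = 6; cx_2 = 3.5; cy_2 = 7; cz_2 = 0.5; h_2 = 4; cx_3 = 2.5; cy_3 = 3; cz_3 = 3.5; h_3 = 2; cx_4 = 2; cy_4 = 2.5; cz_4 = 5; w_4 = 1; d_4 = 3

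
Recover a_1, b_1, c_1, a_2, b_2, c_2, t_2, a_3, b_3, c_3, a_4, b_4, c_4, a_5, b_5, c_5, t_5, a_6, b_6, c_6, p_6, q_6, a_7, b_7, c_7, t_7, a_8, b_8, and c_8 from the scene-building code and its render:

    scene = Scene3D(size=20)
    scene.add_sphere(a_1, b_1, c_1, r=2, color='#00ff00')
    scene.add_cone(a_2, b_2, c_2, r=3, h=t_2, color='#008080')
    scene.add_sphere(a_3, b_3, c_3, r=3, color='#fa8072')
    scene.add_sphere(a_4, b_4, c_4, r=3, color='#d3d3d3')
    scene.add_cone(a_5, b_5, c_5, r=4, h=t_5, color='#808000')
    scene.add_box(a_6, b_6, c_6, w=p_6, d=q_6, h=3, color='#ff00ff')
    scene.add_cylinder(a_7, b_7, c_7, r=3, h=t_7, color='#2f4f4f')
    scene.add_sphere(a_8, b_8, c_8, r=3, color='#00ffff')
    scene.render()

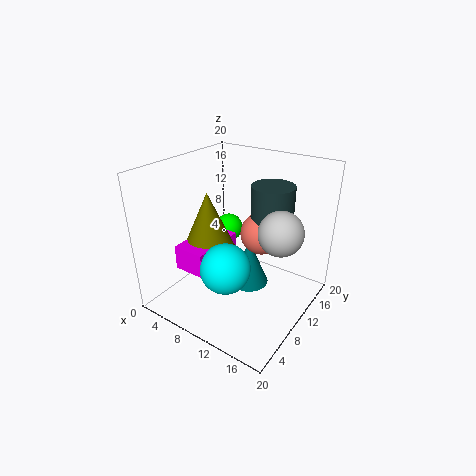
a_1 = 7
b_1 = 12
c_1 = 10
a_2 = 10
b_2 = 13
c_2 = 1
t_2 = 7
a_3 = 12
b_3 = 13
c_3 = 10
a_4 = 16
b_4 = 11
c_4 = 12
a_5 = 9
b_5 = 5
c_5 = 9
t_5 = 9
a_6 = 7
b_6 = 1
c_6 = 9
p_6 = 4
q_6 = 7
a_7 = 13
b_7 = 14
c_7 = 9
t_7 = 8
a_8 = 13
b_8 = 3
c_8 = 10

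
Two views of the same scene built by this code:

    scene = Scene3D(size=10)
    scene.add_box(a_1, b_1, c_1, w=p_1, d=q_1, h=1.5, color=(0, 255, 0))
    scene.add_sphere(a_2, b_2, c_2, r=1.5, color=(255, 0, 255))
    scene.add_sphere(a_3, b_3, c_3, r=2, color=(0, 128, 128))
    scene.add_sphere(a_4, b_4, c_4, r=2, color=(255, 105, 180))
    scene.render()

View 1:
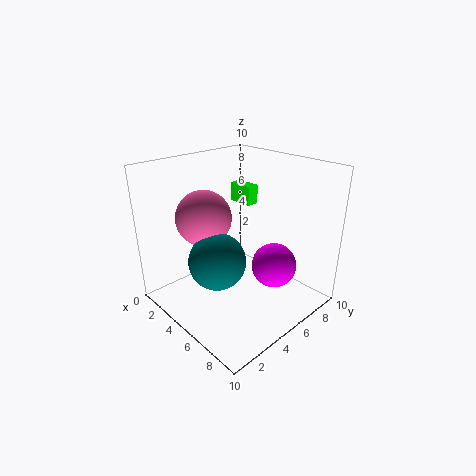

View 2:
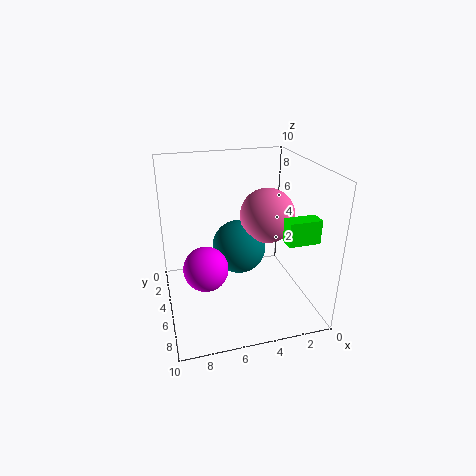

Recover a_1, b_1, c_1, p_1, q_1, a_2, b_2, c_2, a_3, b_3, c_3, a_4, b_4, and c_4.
a_1 = 1, b_1 = 8, c_1 = 6, p_1 = 2, q_1 = 1, a_2 = 7.5, b_2 = 6, c_2 = 3.5, a_3 = 4.5, b_3 = 3.5, c_3 = 3.5, a_4 = 2.5, b_4 = 4, c_4 = 6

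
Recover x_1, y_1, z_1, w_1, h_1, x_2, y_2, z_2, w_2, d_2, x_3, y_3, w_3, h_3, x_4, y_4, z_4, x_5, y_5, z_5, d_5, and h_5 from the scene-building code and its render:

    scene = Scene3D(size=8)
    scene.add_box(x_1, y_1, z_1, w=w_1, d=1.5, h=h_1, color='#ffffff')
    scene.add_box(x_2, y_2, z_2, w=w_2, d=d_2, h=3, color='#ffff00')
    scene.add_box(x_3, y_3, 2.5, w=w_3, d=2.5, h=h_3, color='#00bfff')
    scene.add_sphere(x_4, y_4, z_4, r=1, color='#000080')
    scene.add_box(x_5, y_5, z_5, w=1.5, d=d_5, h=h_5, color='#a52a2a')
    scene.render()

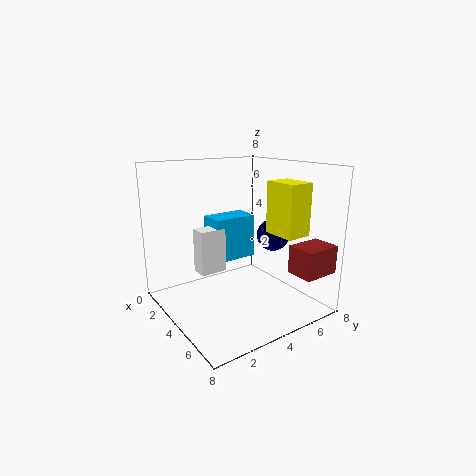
x_1 = 2.5, y_1 = 2, z_1 = 2, w_1 = 1, h_1 = 2.5, x_2 = 4, y_2 = 6, z_2 = 4, w_2 = 2, d_2 = 1.5, x_3 = 2, y_3 = 3, w_3 = 1.5, h_3 = 2.5, x_4 = 3.5, y_4 = 7, z_4 = 3.5, x_5 = 6.5, y_5 = 5.5, z_5 = 2.5, d_5 = 2, h_5 = 1.5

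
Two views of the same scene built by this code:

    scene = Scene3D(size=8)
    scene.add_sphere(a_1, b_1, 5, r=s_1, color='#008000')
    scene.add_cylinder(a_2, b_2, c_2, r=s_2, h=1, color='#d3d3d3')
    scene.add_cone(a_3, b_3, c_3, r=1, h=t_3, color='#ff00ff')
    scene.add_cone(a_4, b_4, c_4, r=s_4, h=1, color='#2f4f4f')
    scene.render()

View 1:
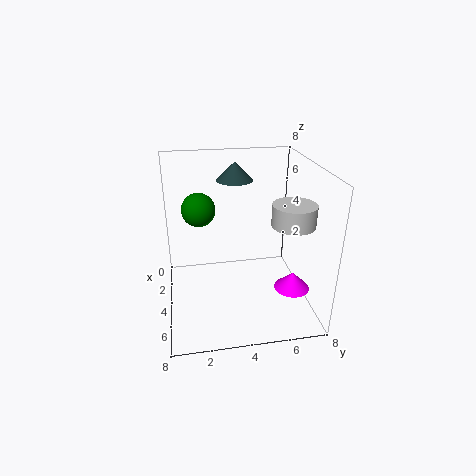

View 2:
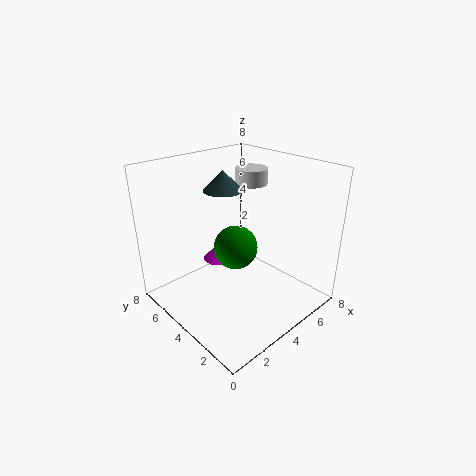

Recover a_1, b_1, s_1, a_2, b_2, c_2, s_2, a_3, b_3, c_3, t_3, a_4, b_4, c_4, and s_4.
a_1 = 2
b_1 = 2
s_1 = 1
a_2 = 7
b_2 = 6
c_2 = 6
s_2 = 1
a_3 = 5
b_3 = 7
c_3 = 1
t_3 = 1
a_4 = 3
b_4 = 4
c_4 = 7
s_4 = 1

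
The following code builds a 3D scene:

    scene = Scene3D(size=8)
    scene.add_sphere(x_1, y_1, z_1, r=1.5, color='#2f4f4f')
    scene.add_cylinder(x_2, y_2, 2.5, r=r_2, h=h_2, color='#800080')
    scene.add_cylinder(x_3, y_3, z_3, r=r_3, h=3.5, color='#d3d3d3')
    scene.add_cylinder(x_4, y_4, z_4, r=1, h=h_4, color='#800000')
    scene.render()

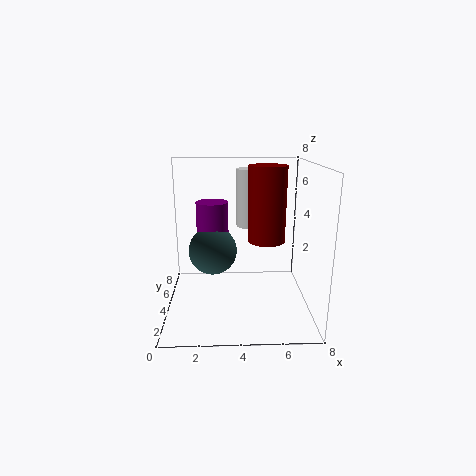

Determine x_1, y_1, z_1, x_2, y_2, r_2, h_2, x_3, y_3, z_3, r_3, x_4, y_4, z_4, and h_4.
x_1 = 2.5, y_1 = 6, z_1 = 2.5, x_2 = 2.5, y_2 = 6.5, r_2 = 1, h_2 = 3, x_3 = 5, y_3 = 6.5, z_3 = 4, r_3 = 1, x_4 = 5.5, y_4 = 3.5, z_4 = 4, h_4 = 4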